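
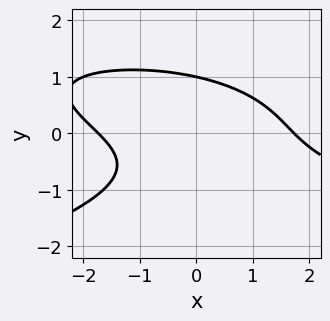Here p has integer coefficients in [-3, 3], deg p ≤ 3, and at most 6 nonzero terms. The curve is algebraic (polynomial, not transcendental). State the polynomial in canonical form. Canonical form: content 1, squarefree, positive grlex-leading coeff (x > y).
1. deg p = 3. The shape is more complex than any degree-2 curve.
2. Checking where it meets the axes: one y-axis crossing is at y = 1.
3. Together with the visible shape, these determine p as stated.

3*y^3 + x^2 + 2*x*y - 3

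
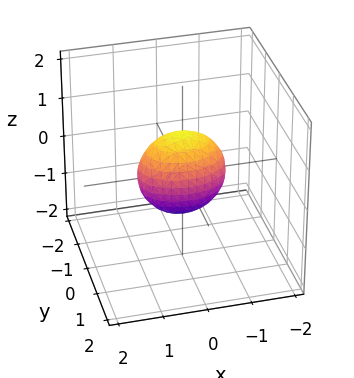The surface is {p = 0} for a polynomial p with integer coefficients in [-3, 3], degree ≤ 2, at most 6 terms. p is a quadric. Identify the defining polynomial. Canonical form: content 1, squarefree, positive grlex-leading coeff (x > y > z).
The degree is 2 — a closed, bounded, convex surface; a quadric.
Symmetries: the y ↦ −y reflection is a symmetry, so y appears only in even powers; the x ↦ −x reflection is a symmetry, so x appears only in even powers; mirror symmetry z ↦ −z ⇒ only even powers of z.
Reading off the gridlines: among the integer gridlines, it crosses the x-axis at x ∈ {-1, 1}; among the integer gridlines, it crosses the z-axis at z ∈ {-1, 1}.
Fitting integer coefficients to these (and the overall shape) gives p.

x^2 + 2*y^2 + z^2 - 1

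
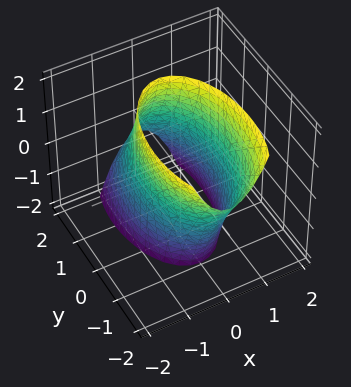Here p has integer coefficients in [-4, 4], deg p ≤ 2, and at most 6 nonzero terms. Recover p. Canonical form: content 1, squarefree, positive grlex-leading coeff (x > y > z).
First, the degree is 2 — a generic line meets the surface in up to 2 points.
Then, from the visible intercepts: it misses every integer gridline on the z-axis; among the integer gridlines, it crosses the x-axis at x ∈ {-1, 1}.
Finally, solving for integer coefficients yields p as stated.

3*x^2 + y^2 + y*z - 3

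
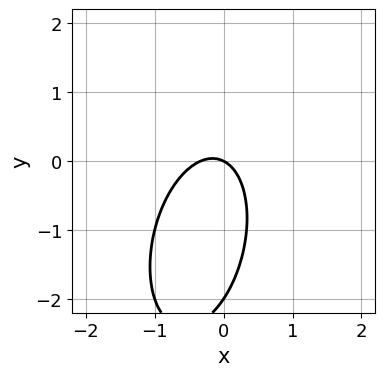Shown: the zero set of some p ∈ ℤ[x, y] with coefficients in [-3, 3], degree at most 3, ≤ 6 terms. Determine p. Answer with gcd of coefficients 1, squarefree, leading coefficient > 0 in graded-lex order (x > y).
3*x^2 - x*y + y^2 + x + 2*y

1. The degree is 2 — a generic line meets the curve in up to 2 points.
2. Observable constraints: among the integer gridlines, it crosses the y-axis at y ∈ {-2, 0}; it meets the x-axis at x = 0 (among the integer gridlines).
3. Solving for integer coefficients yields p as stated.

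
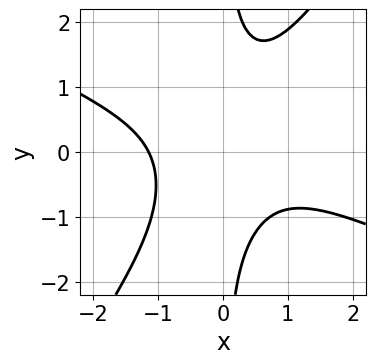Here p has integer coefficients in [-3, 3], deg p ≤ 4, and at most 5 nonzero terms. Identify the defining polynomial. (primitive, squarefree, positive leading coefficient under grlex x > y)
First, degree: a generic line meets the curve in up to 3 points, so deg p = 3.
Next, observable constraints: it misses every integer gridline on the y-axis.
Finally, the integer polynomial consistent with all of this is the stated p.

2*x^3 + 3*x^2*y - 3*x*y^2 + 3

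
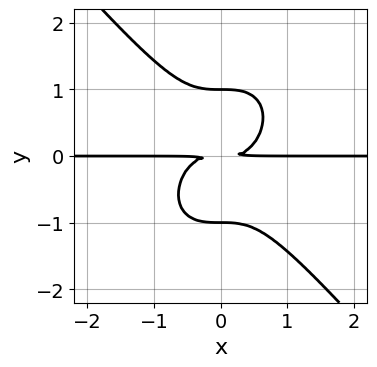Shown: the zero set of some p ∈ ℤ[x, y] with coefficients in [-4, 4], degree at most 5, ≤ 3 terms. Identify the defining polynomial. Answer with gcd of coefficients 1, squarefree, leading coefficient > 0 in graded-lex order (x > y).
(a) The degree is 4 — the shape is more complex than any degree-3 curve.
(b) Observable constraints: among the integer gridlines, it crosses the y-axis at y ∈ {-1, 1}; the visible x-axis segment lies entirely on the curve.
(c) Putting this together gives p.

3*x^3*y + 2*y^4 - 2*y^2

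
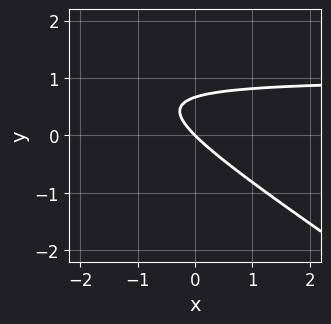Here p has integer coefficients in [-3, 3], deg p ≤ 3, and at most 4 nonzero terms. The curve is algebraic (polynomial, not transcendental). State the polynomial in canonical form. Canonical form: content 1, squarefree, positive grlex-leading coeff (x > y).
1. The degree is 2 — a generic line meets the curve in up to 2 points.
2. From the visible intercepts: it crosses the y-axis at the gridline y = 0; it meets the x-axis at x = 0 (among the integer gridlines).
3. Solving for integer coefficients yields p as stated.

2*x*y + 3*y^2 - 2*x - 2*y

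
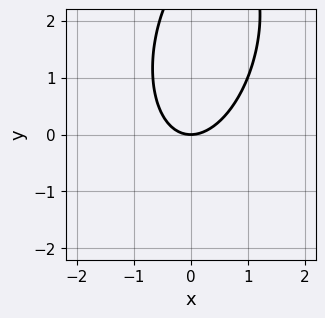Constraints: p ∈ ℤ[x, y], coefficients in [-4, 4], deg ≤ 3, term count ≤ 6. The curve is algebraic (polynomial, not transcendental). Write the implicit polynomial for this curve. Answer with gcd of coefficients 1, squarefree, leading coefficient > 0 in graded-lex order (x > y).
3*x^2 - x*y + y^2 - 3*y

1. Degree: no degree-1 curve has this shape, so deg p = 2.
2. From the axis intercepts and sections: it crosses the x-axis at the gridline x = 0; one y-axis crossing is at y = 0.
3. The integer polynomial consistent with all of this is the stated p.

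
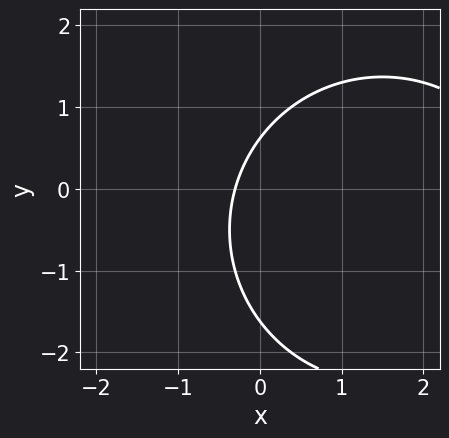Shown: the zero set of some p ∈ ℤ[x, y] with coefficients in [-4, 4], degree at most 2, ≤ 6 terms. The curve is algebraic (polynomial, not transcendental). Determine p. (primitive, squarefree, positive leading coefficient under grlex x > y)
(a) Degree: a generic line meets the curve in up to 2 points, so deg p = 2.
(b) Solving for integer coefficients yields p as stated.

x^2 + y^2 - 3*x + y - 1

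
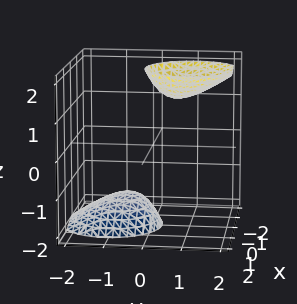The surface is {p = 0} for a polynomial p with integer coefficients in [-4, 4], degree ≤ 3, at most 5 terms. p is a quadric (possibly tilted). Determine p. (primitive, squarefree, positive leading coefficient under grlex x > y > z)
3*x^2 + 3*y^2 - 3*y*z - z^2 + 3

The picture has 2 separate pieces.
The degree is 2 — the shape is more complex than any degree-1 surface.
Checking where it meets the axes: it misses every integer gridline on the x-axis; no y-intercept at any integer in the box.
Matching integer coefficients to the picture gives p.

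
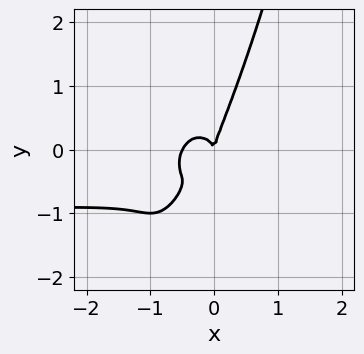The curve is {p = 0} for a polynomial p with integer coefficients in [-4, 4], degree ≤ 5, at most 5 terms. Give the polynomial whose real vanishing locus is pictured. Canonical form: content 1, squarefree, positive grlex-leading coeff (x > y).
First, the degree is 4 — the shape is more complex than any degree-3 curve.
Next, against the integer gridlines: it crosses the y-axis at the gridline y = 0; one x-axis crossing is at x = 0.
Finally, together with the visible shape, these determine p as stated.

2*x^3*y + 2*x^3 + 2*x*y^2 - y^3 + x^2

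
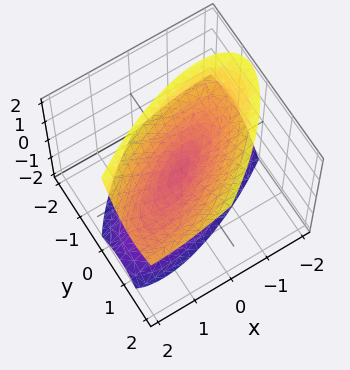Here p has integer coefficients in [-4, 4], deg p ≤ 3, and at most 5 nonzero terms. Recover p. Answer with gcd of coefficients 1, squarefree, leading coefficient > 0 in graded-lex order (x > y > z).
(a) Degree: a generic line meets the surface in up to 2 points, so deg p = 2.
(b) Against the integer gridlines: it crosses the x-axis at the gridline x = 0; it crosses the z-axis at the gridline z = 0; one y-axis crossing is at y = 0.
(c) Putting this together gives p.

x^2 - 2*x*y + 2*y^2 - y*z - z^2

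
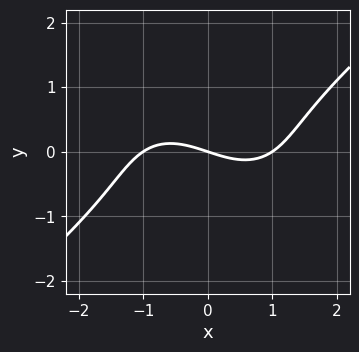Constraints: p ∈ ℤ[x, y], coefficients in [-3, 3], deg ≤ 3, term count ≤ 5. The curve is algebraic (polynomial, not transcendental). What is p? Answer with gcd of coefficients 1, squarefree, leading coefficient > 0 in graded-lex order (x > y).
(a) The degree is 3 — a generic line meets the curve in up to 3 points.
(b) Against the integer gridlines: among the integer gridlines, it crosses the x-axis at x ∈ {-1, 0, 1}; one y-axis crossing is at y = 0.
(c) The integer polynomial consistent with all of this is the stated p.

x^3 - 2*y^3 - x - 3*y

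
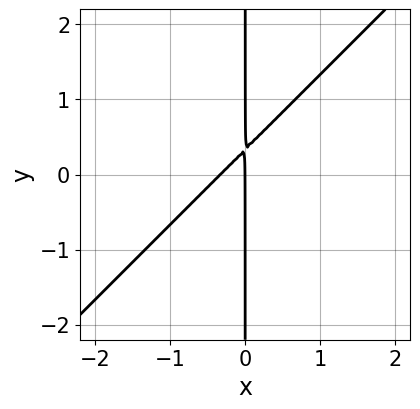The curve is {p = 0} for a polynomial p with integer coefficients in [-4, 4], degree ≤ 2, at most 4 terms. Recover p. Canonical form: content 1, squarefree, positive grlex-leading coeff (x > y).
3*x^2 - 3*x*y + x

1. The degree is 2 — the shape is more complex than any degree-1 curve.
2. Reading off the gridlines: it crosses the x-axis at the gridline x = 0; every point of the y-axis in the box is on the curve.
3. The integer polynomial consistent with all of this is the stated p.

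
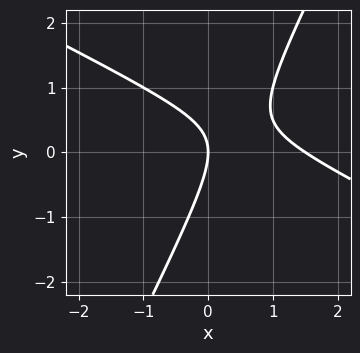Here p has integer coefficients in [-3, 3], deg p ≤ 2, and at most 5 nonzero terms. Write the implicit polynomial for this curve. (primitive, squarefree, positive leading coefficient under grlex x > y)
First, degree: a generic line meets the curve in up to 2 points, so deg p = 2.
Then, observable constraints: it meets the x-axis at x = 0 (among the integer gridlines); one y-axis crossing is at y = 0.
Finally, fitting integer coefficients to these (and the overall shape) gives p.

2*x^2 + 3*x*y - 2*y^2 - 3*x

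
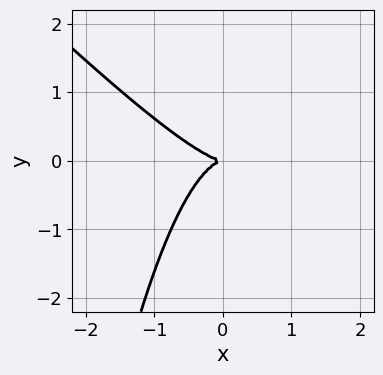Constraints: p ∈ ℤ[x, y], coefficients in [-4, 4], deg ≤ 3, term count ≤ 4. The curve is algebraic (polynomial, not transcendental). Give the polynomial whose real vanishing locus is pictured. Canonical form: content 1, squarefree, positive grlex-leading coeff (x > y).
x^3 + x^2*y + y^2

First, the degree is 3 — no degree-2 curve has this shape.
Then, from the visible intercepts: it meets the y-axis at y = 0 (among the integer gridlines); it meets the x-axis at x = 0 (among the integer gridlines).
Finally, assembling these constraints gives the stated polynomial.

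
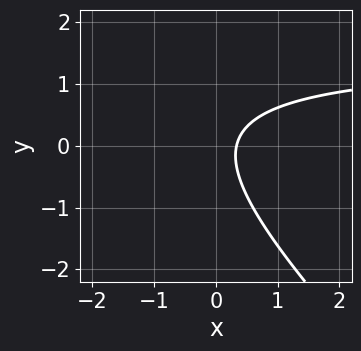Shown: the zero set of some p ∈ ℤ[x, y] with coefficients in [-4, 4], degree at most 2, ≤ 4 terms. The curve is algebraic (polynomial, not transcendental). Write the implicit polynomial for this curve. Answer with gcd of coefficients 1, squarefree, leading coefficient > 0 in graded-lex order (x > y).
2*x*y + 2*y^2 - 3*x + 1

(a) The degree is 2 — the shape is more complex than any degree-1 curve.
(b) Observable constraints: no y-intercept at any integer in the box.
(c) Assembling these constraints gives the stated polynomial.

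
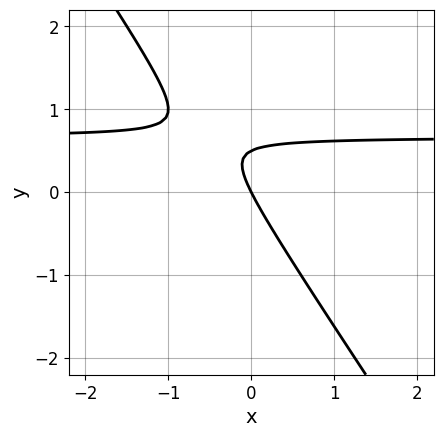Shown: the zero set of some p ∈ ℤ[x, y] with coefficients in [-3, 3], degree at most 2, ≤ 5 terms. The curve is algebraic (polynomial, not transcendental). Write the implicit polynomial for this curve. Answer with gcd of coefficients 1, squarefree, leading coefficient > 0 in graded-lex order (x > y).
3*x*y + 2*y^2 - 2*x - y

deg p = 2.
From the axis intercepts and sections: one y-axis crossing is at y = 0; one x-axis crossing is at x = 0.
Matching integer coefficients to the picture gives p.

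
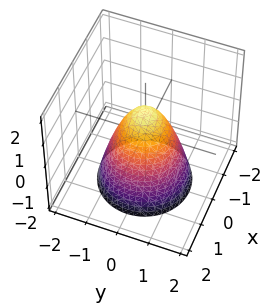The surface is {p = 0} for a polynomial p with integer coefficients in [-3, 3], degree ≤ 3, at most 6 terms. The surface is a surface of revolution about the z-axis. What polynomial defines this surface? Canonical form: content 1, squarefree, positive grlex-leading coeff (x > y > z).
3*x^2 + 3*y^2 + 2*z - 2

1. The degree is 2 — the shape is more complex than any degree-1 surface.
2. By symmetry, the surface is invariant under rotation about z: p = q(x² + y², z).
3. Observable constraints: a circular section at z = 0 has radius between 0 and 1; one z-axis crossing is at z = 1.
4. Assembling these constraints gives the stated polynomial.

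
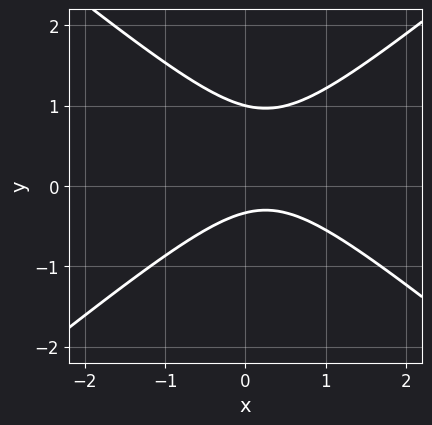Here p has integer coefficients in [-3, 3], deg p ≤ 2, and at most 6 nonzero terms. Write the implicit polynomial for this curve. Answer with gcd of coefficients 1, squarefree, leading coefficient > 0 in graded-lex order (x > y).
2*x^2 - 3*y^2 - x + 2*y + 1

Degree: no degree-1 curve has this shape, so deg p = 2.
From the axis intercepts and sections: the curve avoids every integer x-axis point in the box; one y-axis crossing is at y = 1.
Putting this together gives p.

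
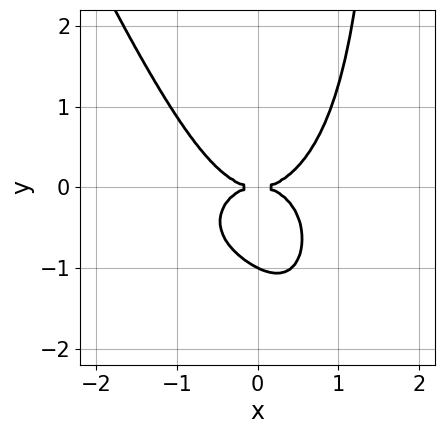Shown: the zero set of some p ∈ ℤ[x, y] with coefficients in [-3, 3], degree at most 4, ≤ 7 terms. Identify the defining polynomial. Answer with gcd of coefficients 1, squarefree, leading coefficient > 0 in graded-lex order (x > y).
2*x^4 + 2*x^2*y^2 + x*y^3 - 2*y^3 - 2*y^2

(a) deg p = 4. No degree-3 curve has this shape.
(b) Reading off the gridlines: it crosses the x-axis at the gridline x = 0; among the integer gridlines, it crosses the y-axis at y ∈ {-1, 0}.
(c) Fitting integer coefficients to these (and the overall shape) gives p.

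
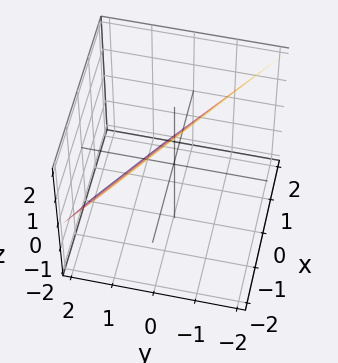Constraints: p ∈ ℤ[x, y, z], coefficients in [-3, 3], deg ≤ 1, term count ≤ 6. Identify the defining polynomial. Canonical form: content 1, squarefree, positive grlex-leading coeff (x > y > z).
2*x + 3*y + 2*z - 2

Degree: the surface is flat (a plane), so deg p = 1.
Checking where it meets the axes: it crosses the x-axis at the gridline x = 1; one z-axis crossing is at z = 1.
These observations pin down the coefficients.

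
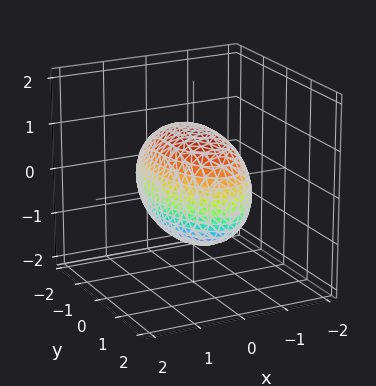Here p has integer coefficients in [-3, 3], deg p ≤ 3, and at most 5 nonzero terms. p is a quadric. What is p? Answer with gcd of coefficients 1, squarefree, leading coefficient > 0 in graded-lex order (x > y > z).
1. deg p = 2. A closed, bounded, convex surface; a quadric.
2. Symmetries: mirror symmetry z ↦ −z ⇒ only even powers of z; mirror symmetry y ↦ −y ⇒ only even powers of y; mirror symmetry x ↦ −x ⇒ only even powers of x.
3. Against the integer gridlines: the x-axis gridline crossings are at x ∈ {-1, 1}.
4. Fitting integer coefficients to these (and the overall shape) gives p.

3*x^2 + y^2 + 2*z^2 - 3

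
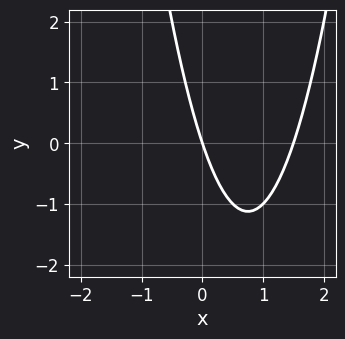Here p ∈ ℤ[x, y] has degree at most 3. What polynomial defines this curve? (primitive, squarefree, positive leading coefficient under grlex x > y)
First, deg p = 2. No degree-1 curve has this shape.
Then, from the axis intercepts and sections: it meets the y-axis at y = 0 (among the integer gridlines); it crosses the x-axis at the gridline x = 0.
Finally, fitting integer coefficients to these (and the overall shape) gives p.

2*x^2 - 3*x - y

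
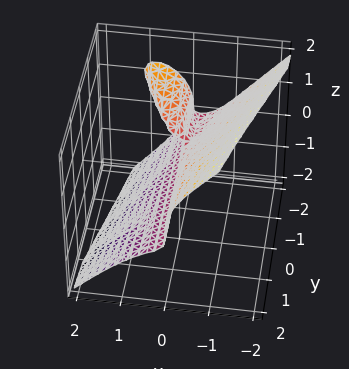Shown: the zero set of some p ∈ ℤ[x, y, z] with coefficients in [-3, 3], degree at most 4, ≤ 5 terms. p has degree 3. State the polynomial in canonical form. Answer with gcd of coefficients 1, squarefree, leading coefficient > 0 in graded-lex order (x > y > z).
3*x^3 + 2*x*y*z + 2*z^3 + x*y + x

(a) deg p = 3.
(b) Against the integer gridlines: it crosses the x-axis at the gridline x = 0; one z-axis crossing is at z = 0; every point of the y-axis in the box is on the surface.
(c) Fitting integer coefficients to these (and the overall shape) gives p.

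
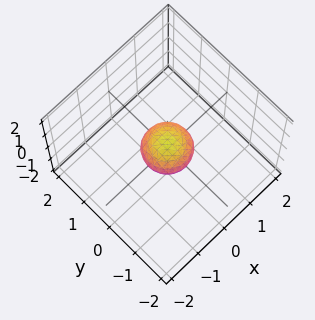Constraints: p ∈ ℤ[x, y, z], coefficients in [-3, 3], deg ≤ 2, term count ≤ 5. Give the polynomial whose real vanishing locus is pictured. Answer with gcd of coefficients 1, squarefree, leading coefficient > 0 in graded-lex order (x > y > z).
2*x^2 + 2*y^2 + 3*z^2 - 1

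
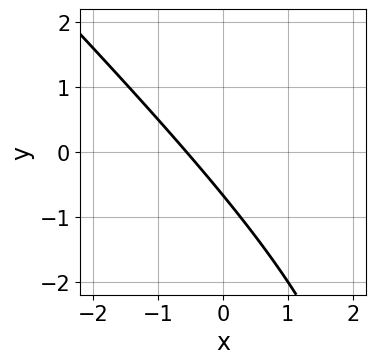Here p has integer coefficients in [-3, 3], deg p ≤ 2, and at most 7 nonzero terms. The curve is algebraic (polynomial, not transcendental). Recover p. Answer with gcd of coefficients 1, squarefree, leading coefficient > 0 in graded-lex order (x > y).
x^2 + x*y - 3*x - 3*y - 2

First, deg p = 2. A generic line meets the curve in up to 2 points.
Finally, matching integer coefficients to the picture gives p.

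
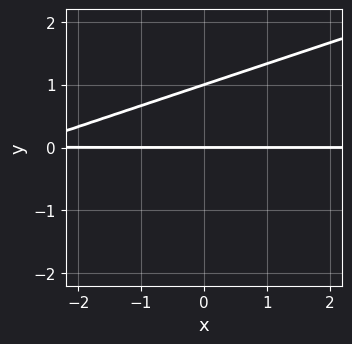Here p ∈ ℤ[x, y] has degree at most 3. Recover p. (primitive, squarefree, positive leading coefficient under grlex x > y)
x*y - 3*y^2 + 3*y

First, degree: the shape is more complex than any degree-1 curve, so deg p = 2.
Next, against the integer gridlines: among the integer gridlines, it crosses the y-axis at y ∈ {0, 1}; every point of the x-axis in the box is on the curve.
Finally, together with the visible shape, these determine p as stated.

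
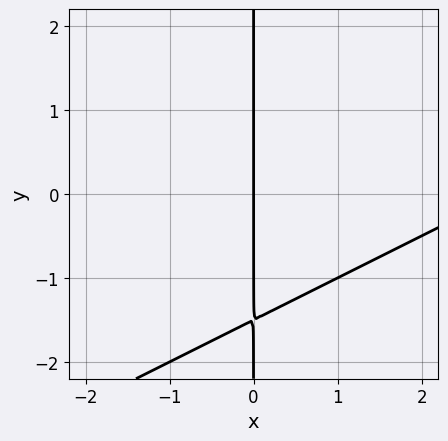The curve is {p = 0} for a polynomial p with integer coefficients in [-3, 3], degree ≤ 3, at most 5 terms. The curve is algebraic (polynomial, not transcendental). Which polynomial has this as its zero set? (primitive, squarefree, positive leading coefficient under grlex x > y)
(a) Degree: the shape is more complex than any degree-1 curve, so deg p = 2.
(b) Reading off the gridlines: one x-axis crossing is at x = 0; the visible y-axis segment lies entirely on the curve.
(c) Fitting integer coefficients to these (and the overall shape) gives p.

x^2 - 2*x*y - 3*x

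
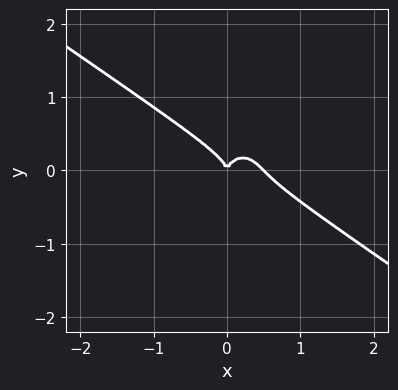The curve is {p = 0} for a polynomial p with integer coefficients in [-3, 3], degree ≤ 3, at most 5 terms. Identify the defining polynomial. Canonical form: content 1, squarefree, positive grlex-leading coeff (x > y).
1. The degree is 3 — the shape is more complex than any degree-2 curve.
2. Reading off the gridlines: one x-axis crossing is at x = 0; it meets the y-axis at y = 0 (among the integer gridlines).
3. Solving for integer coefficients yields p as stated.

2*x^3 + 2*x^2*y + 2*y^3 - x^2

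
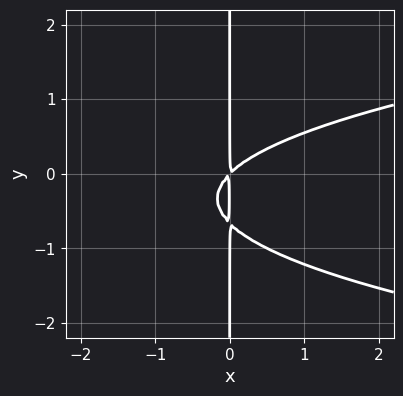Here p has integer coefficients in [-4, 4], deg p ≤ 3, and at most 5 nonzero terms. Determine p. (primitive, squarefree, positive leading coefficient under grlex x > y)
3*x*y^2 - 2*x^2 + 2*x*y

1. Degree: a generic line meets the curve in up to 3 points, so deg p = 3.
2. From the axis intercepts and sections: the visible y-axis segment lies entirely on the curve.
3. Matching integer coefficients to the picture gives p.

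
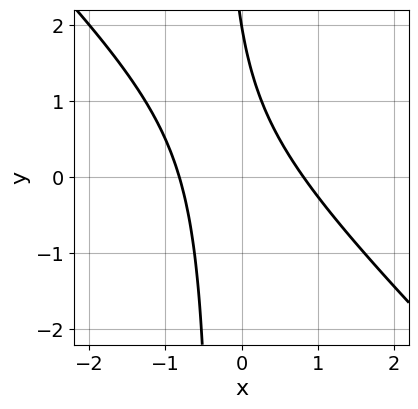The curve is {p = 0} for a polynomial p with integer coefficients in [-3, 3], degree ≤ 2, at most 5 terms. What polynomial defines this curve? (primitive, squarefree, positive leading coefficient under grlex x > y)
3*x^2 + 3*x*y + y - 2

First, the degree is 2 — the shape is more complex than any degree-1 curve.
Next, checking where it meets the axes: it crosses the y-axis at the gridline y = 2.
Finally, assembling these constraints gives the stated polynomial.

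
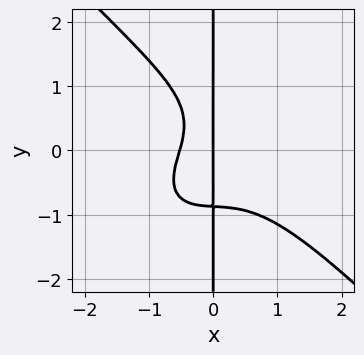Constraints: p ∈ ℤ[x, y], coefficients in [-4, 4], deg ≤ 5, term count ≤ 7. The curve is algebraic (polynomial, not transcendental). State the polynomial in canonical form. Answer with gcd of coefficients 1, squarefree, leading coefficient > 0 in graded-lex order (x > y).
3*x^4 + 3*x*y^3 + 3*x^2*y + 3*x^2 + 2*x

1. The degree is 4 — no degree-3 curve has this shape.
2. From the visible intercepts: it crosses the x-axis at the gridline x = 0; every point of the y-axis in the box is on the curve.
3. Assembling these constraints gives the stated polynomial.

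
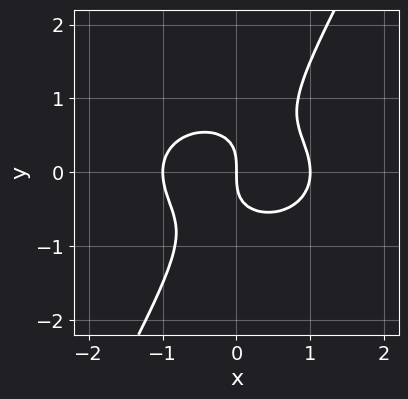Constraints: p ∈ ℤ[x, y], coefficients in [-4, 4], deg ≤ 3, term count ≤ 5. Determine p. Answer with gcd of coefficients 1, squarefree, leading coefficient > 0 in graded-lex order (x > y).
Degree: no degree-2 curve has this shape, so deg p = 3.
Checking where it meets the axes: it crosses the y-axis at the gridline y = 0; the x-axis gridline crossings are at x ∈ {-1, 0, 1}.
The integer polynomial consistent with all of this is the stated p.

2*x^3 + 3*x*y^2 - 2*y^3 - 2*x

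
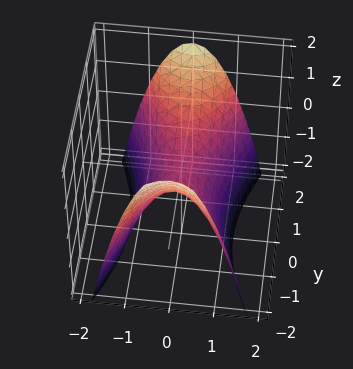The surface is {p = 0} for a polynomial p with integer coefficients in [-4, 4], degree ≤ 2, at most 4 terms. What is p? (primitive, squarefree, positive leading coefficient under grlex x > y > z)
First, the degree is 2 — a hyperbolic paraboloid; a quadric.
Next, symmetries: it's symmetric under y → −y, forcing even powers of y; mirror symmetry x ↦ −x ⇒ only even powers of x.
Then, checking where it meets the axes: one z-axis crossing is at z = 0; one y-axis crossing is at y = 0.
Finally, fitting integer coefficients to these (and the overall shape) gives p.

3*x^2 - y^2 + 2*z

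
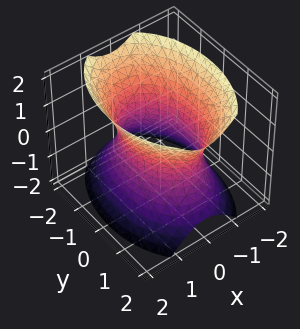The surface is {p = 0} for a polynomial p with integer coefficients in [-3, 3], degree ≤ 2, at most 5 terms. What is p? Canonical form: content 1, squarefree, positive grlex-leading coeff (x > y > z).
2*x^2 + y^2 - z^2 - 2

First, degree: one connected sheet with a waist; a quadric, so deg p = 2.
Then, symmetries: the x ↦ −x reflection is a symmetry, so x appears only in even powers; mirror symmetry y ↦ −y ⇒ only even powers of y; it's symmetric under z → −z, forcing even powers of z.
Next, checking where it meets the axes: it misses every integer gridline on the z-axis; the x-axis gridline crossings are at x ∈ {-1, 1}.
Finally, matching integer coefficients to the picture gives p.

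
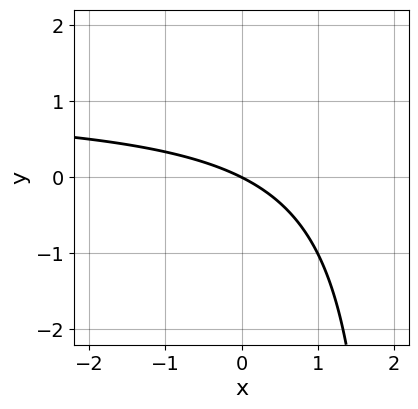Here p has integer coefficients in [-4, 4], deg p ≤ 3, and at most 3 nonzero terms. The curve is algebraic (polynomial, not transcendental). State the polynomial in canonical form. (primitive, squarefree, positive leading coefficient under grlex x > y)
x*y - x - 2*y

Degree: the shape is more complex than any degree-1 curve, so deg p = 2.
Reading off the gridlines: it meets the y-axis at y = 0 (among the integer gridlines); it crosses the x-axis at the gridline x = 0.
The integer polynomial consistent with all of this is the stated p.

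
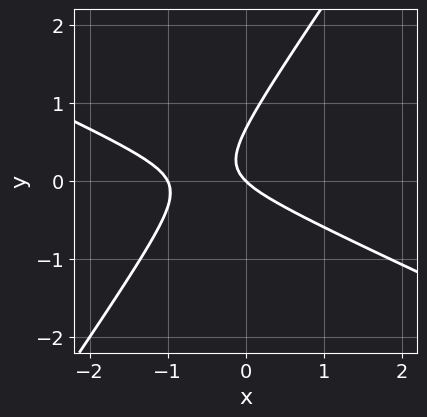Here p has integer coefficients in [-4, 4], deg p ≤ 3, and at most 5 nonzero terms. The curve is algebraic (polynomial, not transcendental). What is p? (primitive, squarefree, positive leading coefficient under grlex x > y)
1. Degree: no degree-1 curve has this shape, so deg p = 2.
2. From the axis intercepts and sections: it meets the y-axis at y = 0 (among the integer gridlines); the x-axis gridline crossings are at x ∈ {-1, 0}.
3. These observations pin down the coefficients.

2*x^2 + 3*x*y - 3*y^2 + 2*x + 2*y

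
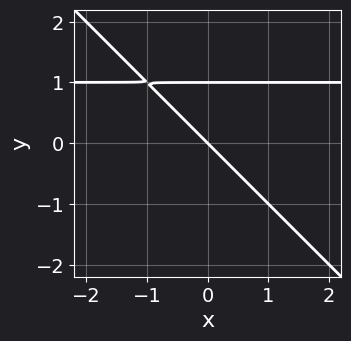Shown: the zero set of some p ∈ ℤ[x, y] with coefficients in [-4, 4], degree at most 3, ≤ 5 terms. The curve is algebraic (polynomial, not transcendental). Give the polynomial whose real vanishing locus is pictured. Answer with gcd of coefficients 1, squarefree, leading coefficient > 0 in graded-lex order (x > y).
First, deg p = 2. The shape is more complex than any degree-1 curve.
Then, observable constraints: the y-axis gridline crossings are at y ∈ {0, 1}; it meets the x-axis at x = 0 (among the integer gridlines).
Finally, matching integer coefficients to the picture gives p.

x*y + y^2 - x - y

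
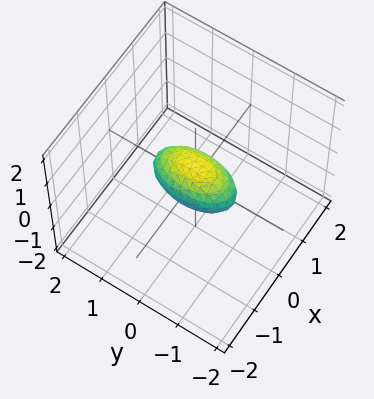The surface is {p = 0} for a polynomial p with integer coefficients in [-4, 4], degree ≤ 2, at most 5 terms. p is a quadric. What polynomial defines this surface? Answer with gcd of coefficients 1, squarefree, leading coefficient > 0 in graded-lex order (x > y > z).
deg p = 2.
Symmetries: the y ↦ −y reflection is a symmetry, so y appears only in even powers; mirror symmetry z ↦ −z ⇒ only even powers of z; mirror symmetry x ↦ −x ⇒ only even powers of x.
Reading off the gridlines: the y-axis gridline crossings are at y ∈ {-1, 1}.
Fitting integer coefficients to these (and the overall shape) gives p.

3*x^2 + y^2 + 2*z^2 - 1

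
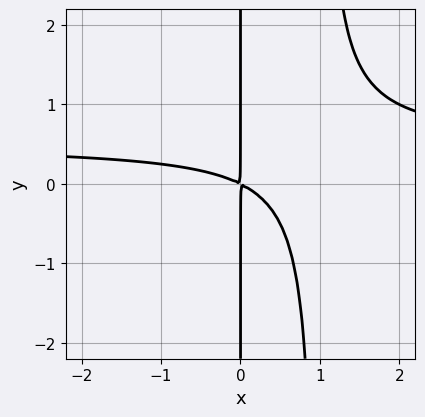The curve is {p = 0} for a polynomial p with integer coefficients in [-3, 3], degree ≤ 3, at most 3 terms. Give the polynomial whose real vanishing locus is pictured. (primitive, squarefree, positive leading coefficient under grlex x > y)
2*x^2*y - x^2 - 2*x*y

1. Degree: the shape is more complex than any degree-2 curve, so deg p = 3.
2. Observable constraints: every point of the y-axis in the box is on the curve.
3. Together with the visible shape, these determine p as stated.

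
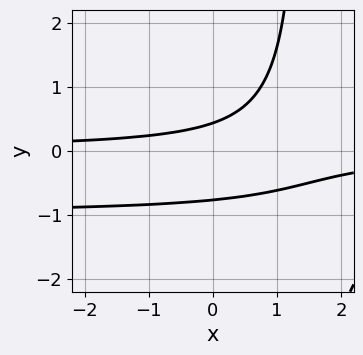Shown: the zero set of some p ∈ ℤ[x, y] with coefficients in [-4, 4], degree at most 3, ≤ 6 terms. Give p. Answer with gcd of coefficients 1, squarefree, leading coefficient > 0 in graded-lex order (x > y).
2*x*y^2 + 2*x*y - 3*y^2 - y + 1

1. The degree is 3 — no degree-2 curve has this shape.
2. Against the integer gridlines: no x-intercept at any integer in the box.
3. Together with the visible shape, these determine p as stated.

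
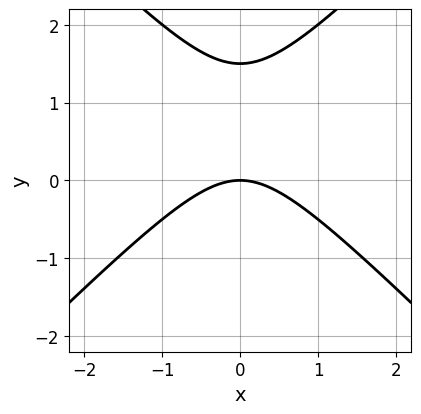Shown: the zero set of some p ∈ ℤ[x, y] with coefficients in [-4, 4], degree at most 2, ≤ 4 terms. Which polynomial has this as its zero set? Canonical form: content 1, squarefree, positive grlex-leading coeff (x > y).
2*x^2 - 2*y^2 + 3*y

The degree is 2 — a generic line meets the curve in up to 2 points.
Symmetries: the x ↦ −x reflection is a symmetry, so x appears only in even powers.
From the axis intercepts and sections: it crosses the x-axis at the gridline x = 0; it meets the y-axis at y = 0 (among the integer gridlines).
Assembling these constraints gives the stated polynomial.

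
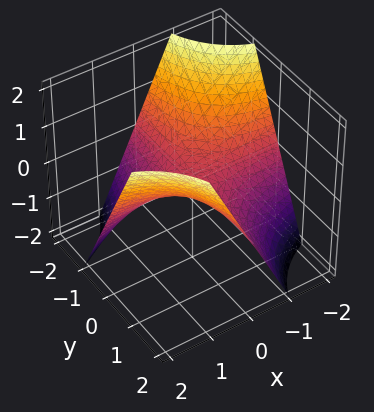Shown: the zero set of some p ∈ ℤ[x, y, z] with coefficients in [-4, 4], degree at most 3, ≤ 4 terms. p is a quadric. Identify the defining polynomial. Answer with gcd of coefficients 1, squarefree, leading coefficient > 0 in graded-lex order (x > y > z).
x*y - z

(a) The degree is 2 — a saddle surface; a quadric.
(b) Against the integer gridlines: every point of the x-axis in the box is on the surface; the visible y-axis segment lies entirely on the surface; it crosses the z-axis at the gridline z = 0.
(c) Assembling these constraints gives the stated polynomial.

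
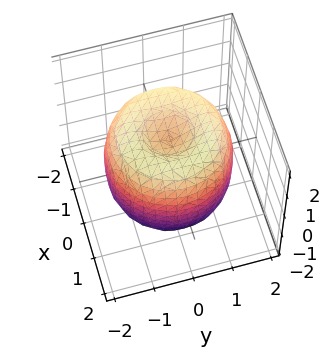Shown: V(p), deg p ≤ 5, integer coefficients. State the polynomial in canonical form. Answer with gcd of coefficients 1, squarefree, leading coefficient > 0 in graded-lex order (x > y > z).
x^4 + 2*x^2*y^2 + y^4 - 2*x^2 - 2*y^2 + z^2 - 1

(a) Degree: a generic line meets the surface in up to 4 points, so deg p = 4.
(b) Symmetries: the surface is invariant under rotation about z: p = q(x² + y², z).
(c) From the axis intercepts and sections: a circular section at z = 0 has radius between 1 and 2; among the integer gridlines, it crosses the z-axis at z ∈ {-1, 1}.
(d) Fitting integer coefficients to these (and the overall shape) gives p.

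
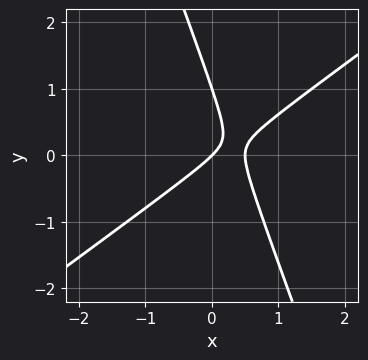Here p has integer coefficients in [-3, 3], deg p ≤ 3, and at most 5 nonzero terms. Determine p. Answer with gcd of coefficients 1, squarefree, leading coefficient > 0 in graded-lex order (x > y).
2*x^2 - 2*x*y - y^2 - x + y

First, degree: the shape is more complex than any degree-1 curve, so deg p = 2.
Next, from the visible intercepts: the y-axis gridline crossings are at y ∈ {0, 1}; one x-axis crossing is at x = 0.
Finally, together with the visible shape, these determine p as stated.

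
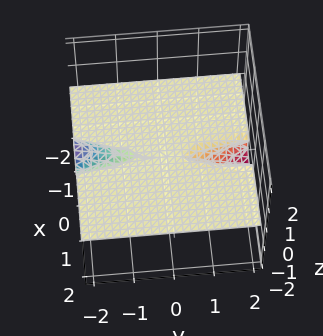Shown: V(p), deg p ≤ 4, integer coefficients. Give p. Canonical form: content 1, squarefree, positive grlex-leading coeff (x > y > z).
deg p = 3. No degree-2 surface has this shape.
Checking where it meets the axes: the visible y-axis segment lies entirely on the surface; it crosses the z-axis at the gridline z = 0; the visible x-axis segment lies entirely on the surface.
Assembling these constraints gives the stated polynomial.

2*x^2*z + y*z^2 + 3*z^3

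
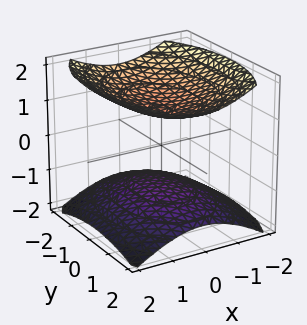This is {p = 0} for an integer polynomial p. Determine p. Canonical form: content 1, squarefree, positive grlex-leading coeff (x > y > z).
2*x^2 + y^2 - 3*z^2 + 3

There are 2 components. Treating them together as one polynomial.
The degree is 2 — two sheets facing apart; a quadric.
Symmetries: the z ↦ −z reflection is a symmetry, so z appears only in even powers; mirror symmetry x ↦ −x ⇒ only even powers of x; mirror symmetry y ↦ −y ⇒ only even powers of y.
From the visible intercepts: it misses every integer gridline on the y-axis; among the integer gridlines, it crosses the z-axis at z ∈ {-1, 1}; no x-intercept at any integer in the box.
These observations pin down the coefficients.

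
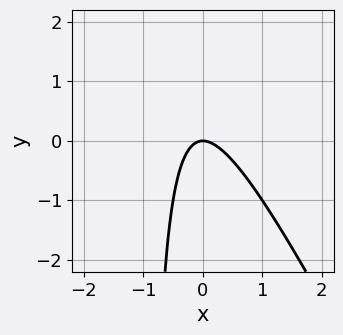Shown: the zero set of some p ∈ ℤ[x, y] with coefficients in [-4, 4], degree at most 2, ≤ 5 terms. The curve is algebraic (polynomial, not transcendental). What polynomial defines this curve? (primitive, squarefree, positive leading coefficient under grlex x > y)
2*x^2 + x*y + y

First, deg p = 2. The shape is more complex than any degree-1 curve.
Then, from the visible intercepts: it meets the y-axis at y = 0 (among the integer gridlines); one x-axis crossing is at x = 0.
Finally, assembling these constraints gives the stated polynomial.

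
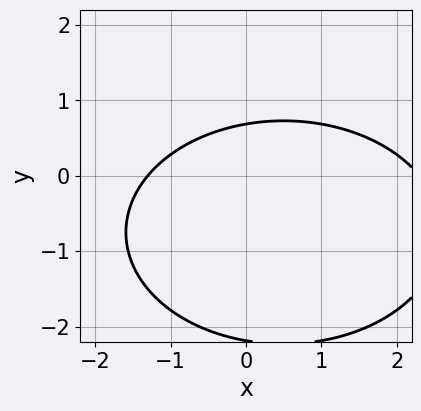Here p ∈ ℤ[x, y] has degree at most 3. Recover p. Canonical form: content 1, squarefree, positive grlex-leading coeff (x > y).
Degree: no degree-1 curve has this shape, so deg p = 2.
The integer polynomial consistent with all of this is the stated p.

x^2 + 2*y^2 - x + 3*y - 3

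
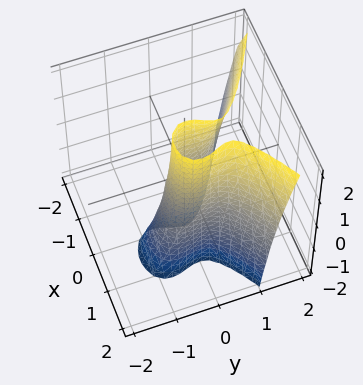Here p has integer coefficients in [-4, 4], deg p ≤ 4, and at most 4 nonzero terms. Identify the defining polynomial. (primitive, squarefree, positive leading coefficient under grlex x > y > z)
1. The degree is 3 — the shape is more complex than any degree-2 surface.
2. Observable constraints: among the integer gridlines, it crosses the x-axis at x ∈ {0, 1}; every point of the z-axis in the box is on the surface; one y-axis crossing is at y = 0.
3. Fitting integer coefficients to these (and the overall shape) gives p.

2*y^3 - y^2*z - 2*x^2 + 2*x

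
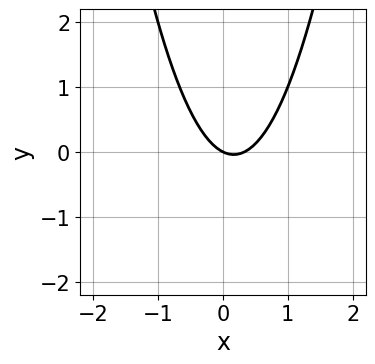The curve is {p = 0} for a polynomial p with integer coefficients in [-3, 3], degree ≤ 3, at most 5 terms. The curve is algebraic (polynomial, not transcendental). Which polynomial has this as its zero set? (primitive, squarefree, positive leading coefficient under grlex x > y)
3*x^2 - x - 2*y

1. deg p = 2. No degree-1 curve has this shape.
2. Against the integer gridlines: it crosses the y-axis at the gridline y = 0; one x-axis crossing is at x = 0.
3. Putting this together gives p.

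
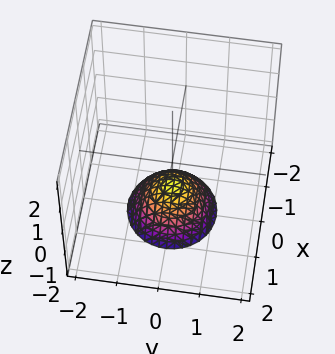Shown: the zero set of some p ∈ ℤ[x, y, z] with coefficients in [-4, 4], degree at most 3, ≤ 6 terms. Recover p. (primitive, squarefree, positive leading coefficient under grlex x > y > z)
x^2 + y^2 + z + 1

(a) Degree: a generic line meets the surface in up to 2 points, so deg p = 2.
(b) By symmetry, the z-axis is an axis of rotation, so x and y enter only as x² + y².
(c) Against the integer gridlines: it meets the z-axis at z = -1 (among the integer gridlines); the surface avoids every integer x-axis point in the box; a circular section at z = -2 has radius exactly 1.
(d) Putting this together gives p.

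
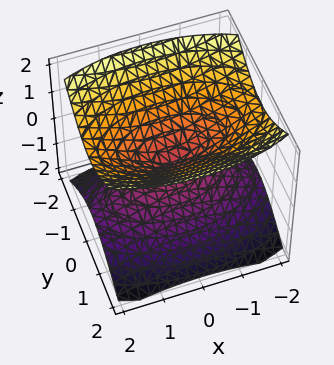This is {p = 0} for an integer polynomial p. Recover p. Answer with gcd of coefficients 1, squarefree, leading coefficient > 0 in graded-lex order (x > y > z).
x^2 + 3*y^2 - 3*z^2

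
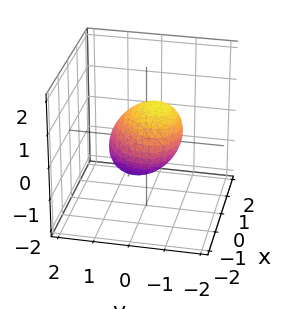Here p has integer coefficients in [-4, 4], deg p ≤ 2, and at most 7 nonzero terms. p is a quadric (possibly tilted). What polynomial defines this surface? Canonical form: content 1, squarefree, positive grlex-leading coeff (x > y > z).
2*x^2 - x*y + 3*y^2 + 2*y*z + 3*z^2 - 3

1. deg p = 2. No degree-1 surface has this shape.
2. Checking where it meets the axes: the z-axis gridline crossings are at z ∈ {-1, 1}; among the integer gridlines, it crosses the y-axis at y ∈ {-1, 1}.
3. Assembling these constraints gives the stated polynomial.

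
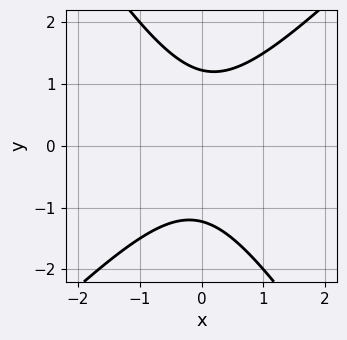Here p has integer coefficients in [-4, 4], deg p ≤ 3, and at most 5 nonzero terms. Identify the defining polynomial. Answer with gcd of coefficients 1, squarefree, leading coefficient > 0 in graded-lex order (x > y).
3*x^2 - x*y - 2*y^2 + 3

The degree is 2 — no degree-1 curve has this shape.
Observable constraints: it misses every integer gridline on the x-axis.
Matching integer coefficients to the picture gives p.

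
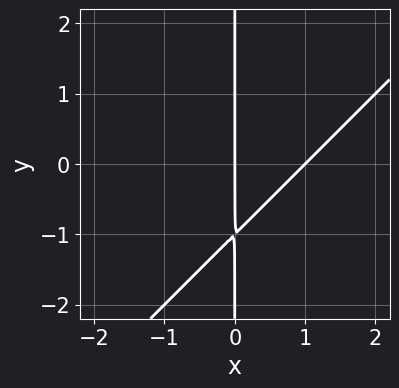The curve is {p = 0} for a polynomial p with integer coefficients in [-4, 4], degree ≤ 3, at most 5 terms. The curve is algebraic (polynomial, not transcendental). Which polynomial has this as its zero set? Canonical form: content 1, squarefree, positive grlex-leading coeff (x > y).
First, degree: no degree-1 curve has this shape, so deg p = 2.
Then, against the integer gridlines: among the integer gridlines, it crosses the x-axis at x ∈ {0, 1}; every point of the y-axis in the box is on the curve.
Finally, together with the visible shape, these determine p as stated.

x^2 - x*y - x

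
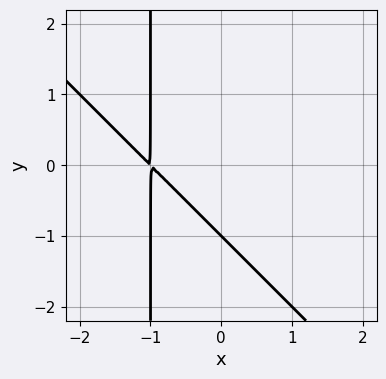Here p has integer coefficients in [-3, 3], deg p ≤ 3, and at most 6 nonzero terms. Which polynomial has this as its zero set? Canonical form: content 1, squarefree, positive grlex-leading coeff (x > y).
x^2 + x*y + 2*x + y + 1

(a) deg p = 2. No degree-1 curve has this shape.
(b) From the axis intercepts and sections: it meets the y-axis at y = -1 (among the integer gridlines).
(c) Together with the visible shape, these determine p as stated.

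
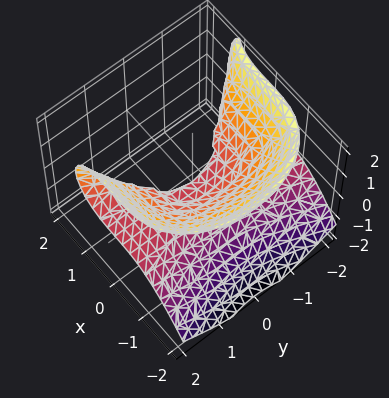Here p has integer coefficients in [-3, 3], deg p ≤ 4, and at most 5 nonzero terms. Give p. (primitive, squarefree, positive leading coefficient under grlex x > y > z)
x^3 - y^2*z + 2*z^2

Degree: no degree-2 surface has this shape, so deg p = 3.
Against the integer gridlines: every point of the y-axis in the box is on the surface; one z-axis crossing is at z = 0; it meets the x-axis at x = 0 (among the integer gridlines).
Matching integer coefficients to the picture gives p.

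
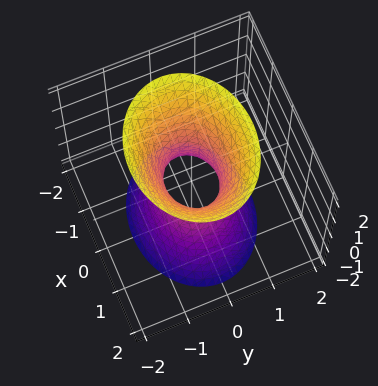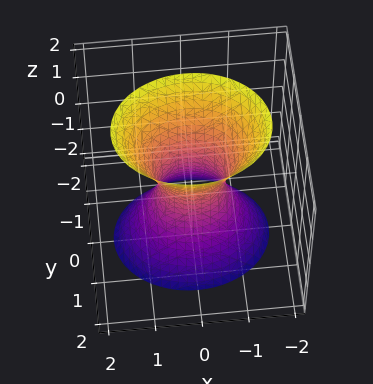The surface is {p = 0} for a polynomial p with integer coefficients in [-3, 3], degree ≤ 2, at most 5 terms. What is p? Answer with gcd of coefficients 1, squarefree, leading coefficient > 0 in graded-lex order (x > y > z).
First, the degree is 2 — an hourglass — one-sheet hyperboloid; a quadric.
Next, symmetries: mirror symmetry z ↦ −z ⇒ only even powers of z; it's symmetric under x → −x, forcing even powers of x; mirror symmetry y ↦ −y ⇒ only even powers of y.
Next, reading off the gridlines: no z-intercept at any integer in the box.
Finally, matching integer coefficients to the picture gives p.

2*x^2 + 3*y^2 - z^2 - 1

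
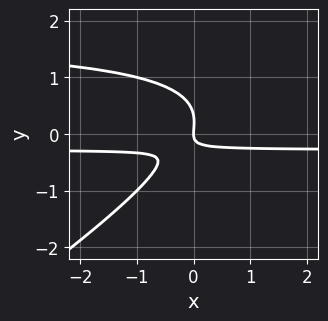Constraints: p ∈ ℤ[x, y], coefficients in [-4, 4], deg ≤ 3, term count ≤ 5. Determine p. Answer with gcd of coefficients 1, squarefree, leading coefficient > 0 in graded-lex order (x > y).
2*x*y^2 - 3*y^3 - 3*x*y + y^2 - x

(a) The degree is 3 — a generic line meets the curve in up to 3 points.
(b) From the axis intercepts and sections: it crosses the x-axis at the gridline x = 0; it meets the y-axis at y = 0 (among the integer gridlines).
(c) Putting this together gives p.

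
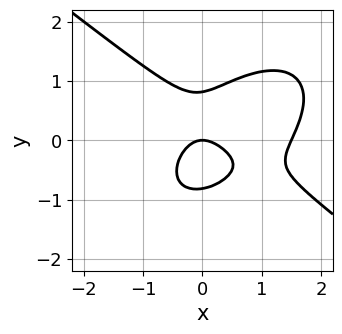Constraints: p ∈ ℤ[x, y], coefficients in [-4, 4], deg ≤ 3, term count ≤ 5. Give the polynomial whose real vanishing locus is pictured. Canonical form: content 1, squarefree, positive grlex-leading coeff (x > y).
1. The degree is 3 — no degree-2 curve has this shape.
2. From the visible intercepts: it crosses the y-axis at the gridline y = 0; it crosses the x-axis at the gridline x = 0.
3. Fitting integer coefficients to these (and the overall shape) gives p.

2*x^3 - x*y^2 + 3*y^3 - 3*x^2 - 2*y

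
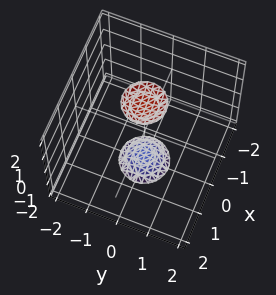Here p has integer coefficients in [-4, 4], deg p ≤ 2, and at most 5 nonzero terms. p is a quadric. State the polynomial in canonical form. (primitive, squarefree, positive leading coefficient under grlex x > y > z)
First, I count 2 distinct pieces.
Then, degree: two sheets facing apart; a quadric, so deg p = 2.
Next, symmetries: mirror symmetry z ↦ −z ⇒ only even powers of z; rotational symmetry about the z-axis ⇒ p depends on x, y only through x² + y².
Then, from the axis intercepts and sections: a circular section at z = -2 has radius between 0 and 1; it misses every integer gridline on the y-axis; it misses every integer gridline on the x-axis.
Finally, putting this together gives p.

3*x^2 + 3*y^2 - z^2 + 3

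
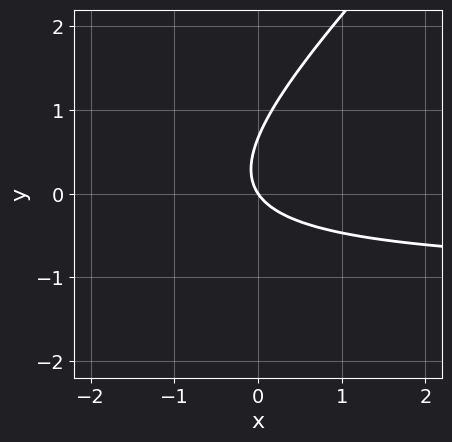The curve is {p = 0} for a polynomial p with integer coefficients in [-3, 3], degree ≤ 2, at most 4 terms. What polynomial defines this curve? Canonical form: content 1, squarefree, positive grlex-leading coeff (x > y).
3*x*y - 3*y^2 + 3*x + 2*y

(a) Degree: no degree-1 curve has this shape, so deg p = 2.
(b) Reading off the gridlines: it crosses the y-axis at the gridline y = 0; it crosses the x-axis at the gridline x = 0.
(c) Assembling these constraints gives the stated polynomial.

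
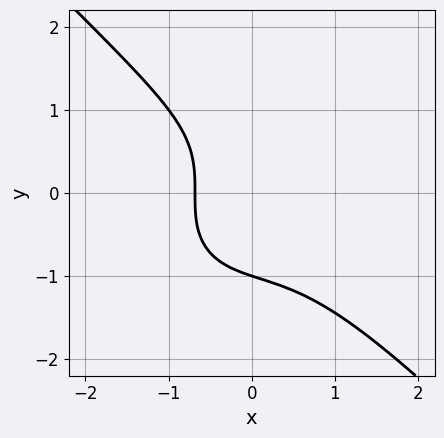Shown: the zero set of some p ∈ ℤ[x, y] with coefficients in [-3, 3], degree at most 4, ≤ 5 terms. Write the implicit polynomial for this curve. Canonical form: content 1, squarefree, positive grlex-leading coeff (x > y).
x^3 + y^3 + x + 1

(a) Degree: the shape is more complex than any degree-2 curve, so deg p = 3.
(b) Reading off the gridlines: it meets the y-axis at y = -1 (among the integer gridlines).
(c) Together with the visible shape, these determine p as stated.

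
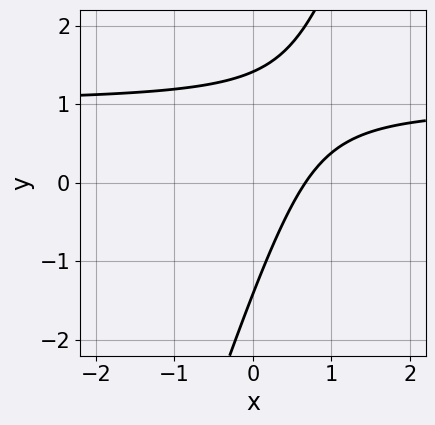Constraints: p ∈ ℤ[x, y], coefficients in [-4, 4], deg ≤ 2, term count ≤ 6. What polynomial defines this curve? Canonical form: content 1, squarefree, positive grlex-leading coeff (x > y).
First, the degree is 2 — a generic line meets the curve in up to 2 points.
Finally, matching integer coefficients to the picture gives p.

3*x*y - y^2 - 3*x + 2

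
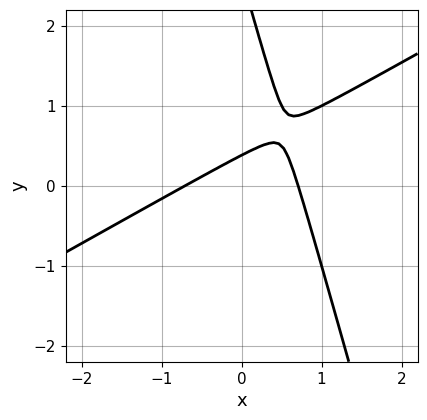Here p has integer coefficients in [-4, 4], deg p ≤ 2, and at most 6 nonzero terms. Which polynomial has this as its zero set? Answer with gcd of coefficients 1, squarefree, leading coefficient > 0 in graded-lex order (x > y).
2*x^2 - 3*x*y - y^2 + 3*y - 1

First, degree: no degree-1 curve has this shape, so deg p = 2.
Finally, solving for integer coefficients yields p as stated.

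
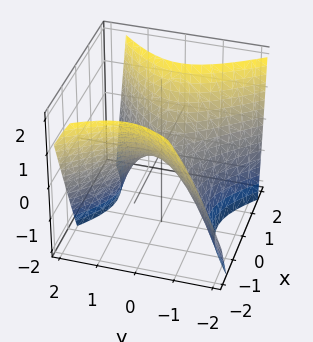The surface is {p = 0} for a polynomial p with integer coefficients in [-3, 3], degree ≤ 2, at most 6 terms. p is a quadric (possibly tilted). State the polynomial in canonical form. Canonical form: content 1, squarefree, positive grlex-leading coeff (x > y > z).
1. Degree: no degree-1 surface has this shape, so deg p = 2.
2. Against the integer gridlines: it meets the z-axis at z = 0 (among the integer gridlines); it meets the y-axis at y = 0 (among the integer gridlines).
3. Together with the visible shape, these determine p as stated.

3*x^2 - x*y + x*z - 3*y^2 - 3*z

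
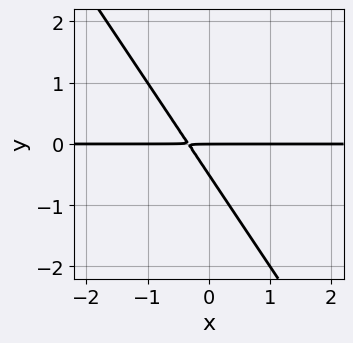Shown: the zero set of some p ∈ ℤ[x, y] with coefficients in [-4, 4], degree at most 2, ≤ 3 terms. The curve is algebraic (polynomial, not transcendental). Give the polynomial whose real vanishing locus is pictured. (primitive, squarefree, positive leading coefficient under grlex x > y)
3*x*y + 2*y^2 + y

First, deg p = 2.
Then, observable constraints: every point of the x-axis in the box is on the curve; it crosses the y-axis at the gridline y = 0.
Finally, assembling these constraints gives the stated polynomial.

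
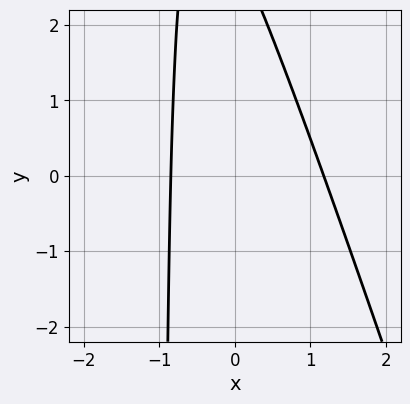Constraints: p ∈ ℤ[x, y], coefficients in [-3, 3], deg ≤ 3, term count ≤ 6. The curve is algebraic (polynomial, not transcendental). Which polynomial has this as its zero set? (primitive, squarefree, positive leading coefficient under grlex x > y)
First, the degree is 2 — a generic line meets the curve in up to 2 points.
Next, checking where it meets the axes: it misses every integer gridline on the y-axis.
Finally, putting this together gives p.

3*x^2 + x*y - x + y - 3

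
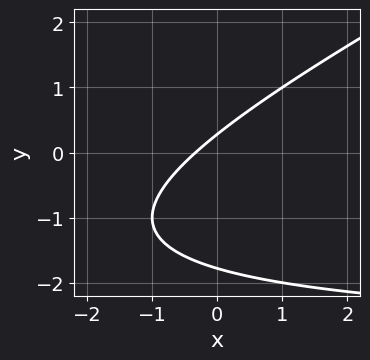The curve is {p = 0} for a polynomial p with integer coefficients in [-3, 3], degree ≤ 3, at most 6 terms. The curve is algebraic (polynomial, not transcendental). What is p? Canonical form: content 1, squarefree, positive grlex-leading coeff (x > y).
x*y - 2*y^2 + 3*x - 3*y + 1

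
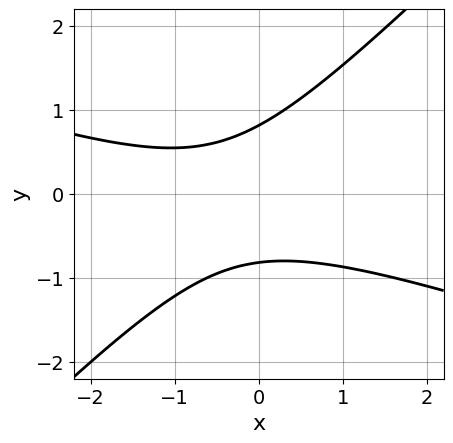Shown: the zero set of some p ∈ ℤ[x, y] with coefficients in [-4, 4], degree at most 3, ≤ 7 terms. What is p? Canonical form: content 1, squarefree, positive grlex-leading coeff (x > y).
x^2 + 2*x*y - 3*y^2 + x + 2

First, deg p = 2. The shape is more complex than any degree-1 curve.
Then, against the integer gridlines: no x-intercept at any integer in the box.
Finally, matching integer coefficients to the picture gives p.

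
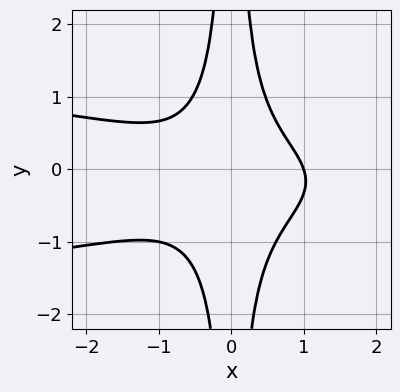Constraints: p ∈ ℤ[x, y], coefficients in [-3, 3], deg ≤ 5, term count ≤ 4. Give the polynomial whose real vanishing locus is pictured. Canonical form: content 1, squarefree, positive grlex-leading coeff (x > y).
(a) Degree: no degree-3 curve has this shape, so deg p = 4.
(b) Checking where it meets the axes: it crosses the x-axis at the gridline x = 1; no y-intercept at any integer in the box.
(c) Putting this together gives p.

3*x^2*y^2 + x^3 + x^2*y - 1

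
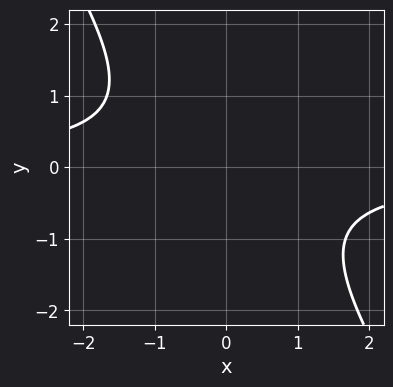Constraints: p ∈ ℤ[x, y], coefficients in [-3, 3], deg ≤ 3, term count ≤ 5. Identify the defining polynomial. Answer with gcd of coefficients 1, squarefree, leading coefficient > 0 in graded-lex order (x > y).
3*x*y + 2*y^2 + 3

First, deg p = 2. A generic line meets the curve in up to 2 points.
Next, observable constraints: the curve avoids every integer x-axis point in the box; it misses every integer gridline on the y-axis.
Finally, together with the visible shape, these determine p as stated.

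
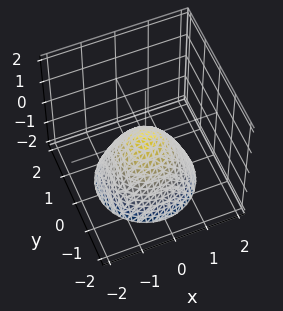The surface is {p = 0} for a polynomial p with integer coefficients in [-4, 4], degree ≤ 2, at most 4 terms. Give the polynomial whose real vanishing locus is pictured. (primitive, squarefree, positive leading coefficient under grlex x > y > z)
deg p = 2. A single bowl opening along one axis; a quadric.
By symmetry, the surface is invariant under rotation about z: p = q(x² + y², z).
From the axis intercepts and sections: it crosses the x-axis at the gridline x = 0; it meets the z-axis at z = 0 (among the integer gridlines); a circular section at z = -1 has radius exactly 1.
Matching integer coefficients to the picture gives p.

x^2 + y^2 + z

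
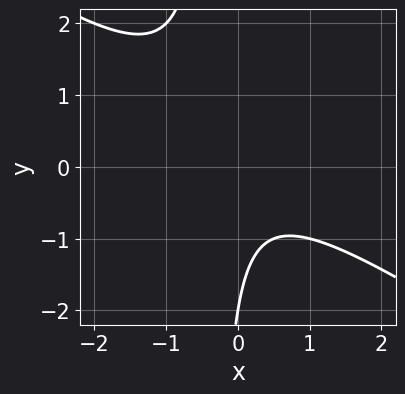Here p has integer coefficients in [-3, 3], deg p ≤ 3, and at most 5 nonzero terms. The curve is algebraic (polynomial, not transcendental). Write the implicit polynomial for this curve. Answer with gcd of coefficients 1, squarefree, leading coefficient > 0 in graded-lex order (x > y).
2*x^2 + 3*x*y + y + 2

First, deg p = 2.
Then, from the visible intercepts: no x-intercept at any integer in the box; it crosses the y-axis at the gridline y = -2.
Finally, matching integer coefficients to the picture gives p.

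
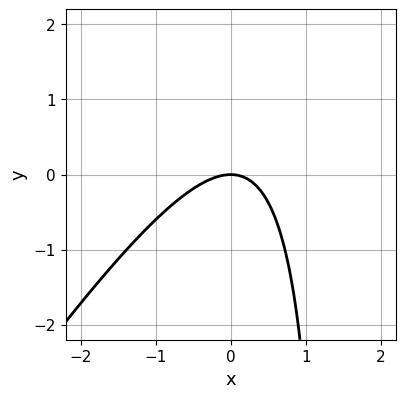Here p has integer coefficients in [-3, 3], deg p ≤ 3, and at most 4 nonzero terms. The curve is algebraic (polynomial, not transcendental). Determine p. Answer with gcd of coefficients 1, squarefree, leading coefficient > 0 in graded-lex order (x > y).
Degree: no degree-1 curve has this shape, so deg p = 2.
From the axis intercepts and sections: it crosses the y-axis at the gridline y = 0; one x-axis crossing is at x = 0.
Together with the visible shape, these determine p as stated.

3*x^2 - 2*x*y + 3*y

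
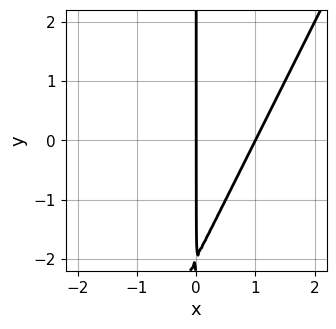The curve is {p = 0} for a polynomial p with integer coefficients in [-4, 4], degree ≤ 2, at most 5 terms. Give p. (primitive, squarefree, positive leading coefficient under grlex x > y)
2*x^2 - x*y - 2*x

(a) deg p = 2. No degree-1 curve has this shape.
(b) Observable constraints: among the integer gridlines, it crosses the x-axis at x ∈ {0, 1}; every point of the y-axis in the box is on the curve.
(c) The integer polynomial consistent with all of this is the stated p.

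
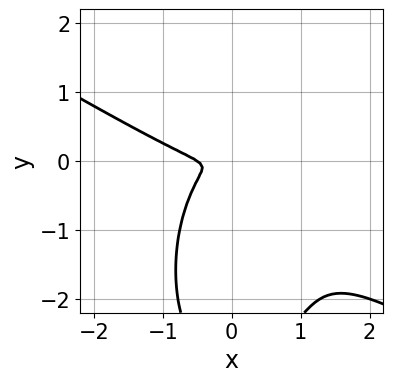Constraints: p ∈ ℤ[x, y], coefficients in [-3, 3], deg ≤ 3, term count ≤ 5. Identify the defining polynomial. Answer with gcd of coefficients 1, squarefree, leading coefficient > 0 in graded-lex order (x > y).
2*x^3 + 3*x^2*y + y^3 + x^2 + 3*y^2

(a) The degree is 3 — a generic line meets the curve in up to 3 points.
(b) The integer polynomial consistent with all of this is the stated p.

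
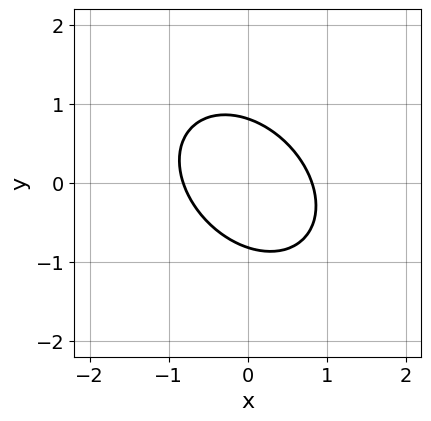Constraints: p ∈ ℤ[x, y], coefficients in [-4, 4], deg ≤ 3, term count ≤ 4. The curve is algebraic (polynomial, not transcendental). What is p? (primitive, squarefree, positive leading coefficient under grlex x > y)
3*x^2 + 2*x*y + 3*y^2 - 2

deg p = 2. The shape is more complex than any degree-1 curve.
Solving for integer coefficients yields p as stated.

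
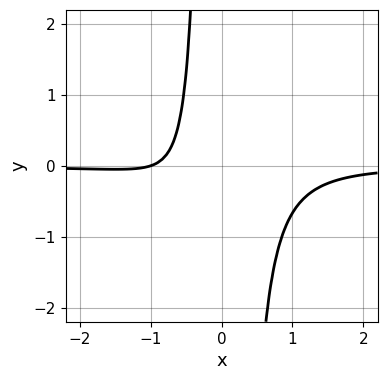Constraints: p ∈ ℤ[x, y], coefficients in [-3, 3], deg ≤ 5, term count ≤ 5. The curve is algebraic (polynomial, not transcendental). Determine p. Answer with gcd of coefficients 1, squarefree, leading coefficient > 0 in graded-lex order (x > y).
1. deg p = 4.
2. Reading off the gridlines: it misses every integer gridline on the y-axis; it meets the x-axis at x = -1 (among the integer gridlines).
3. Fitting integer coefficients to these (and the overall shape) gives p.

3*x^3*y + x + 1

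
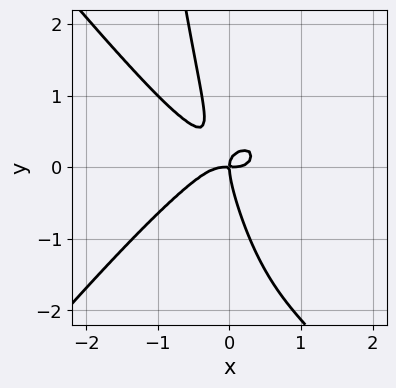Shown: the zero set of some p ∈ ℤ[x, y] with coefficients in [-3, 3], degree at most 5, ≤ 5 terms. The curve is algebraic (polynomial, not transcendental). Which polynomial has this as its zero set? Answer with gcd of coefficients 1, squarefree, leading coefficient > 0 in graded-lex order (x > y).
3*x^4 - 2*x^2*y^2 + 3*x*y^2 + y^3 - x*y

deg p = 4. The shape is more complex than any degree-3 curve.
Against the integer gridlines: it crosses the x-axis at the gridline x = 0; it crosses the y-axis at the gridline y = 0.
Together with the visible shape, these determine p as stated.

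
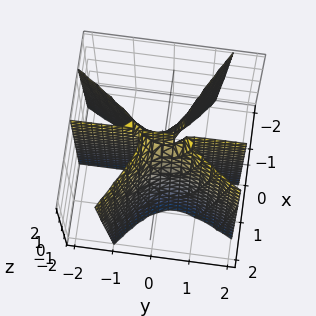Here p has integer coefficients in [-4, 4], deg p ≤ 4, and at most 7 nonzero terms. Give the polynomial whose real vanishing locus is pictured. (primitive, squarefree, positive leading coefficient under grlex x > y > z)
3*x^3 + 3*x^2*y - 3*x*y^2 + x*z - x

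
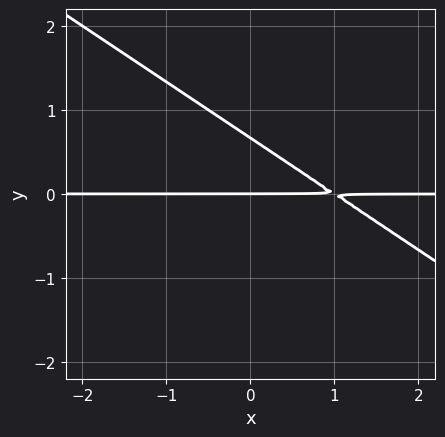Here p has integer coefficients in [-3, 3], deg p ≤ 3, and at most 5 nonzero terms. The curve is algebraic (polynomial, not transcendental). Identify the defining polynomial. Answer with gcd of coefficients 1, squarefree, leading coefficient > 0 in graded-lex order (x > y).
2*x*y + 3*y^2 - 2*y

First, deg p = 2. No degree-1 curve has this shape.
Then, against the integer gridlines: the visible x-axis segment lies entirely on the curve; it crosses the y-axis at the gridline y = 0.
Finally, fitting integer coefficients to these (and the overall shape) gives p.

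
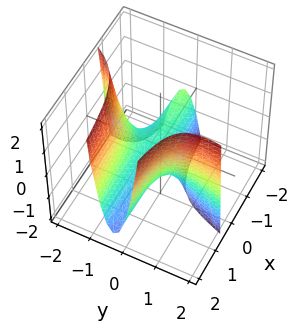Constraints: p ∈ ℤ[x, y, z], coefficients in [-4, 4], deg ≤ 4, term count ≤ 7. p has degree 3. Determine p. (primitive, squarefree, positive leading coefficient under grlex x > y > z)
3*x*y^2 - y^3 + 2*x*y - z - 1

(a) deg p = 3. No degree-2 surface has this shape.
(b) Reading off the gridlines: one z-axis crossing is at z = -1; the surface avoids every integer x-axis point in the box; one y-axis crossing is at y = -1.
(c) Matching integer coefficients to the picture gives p.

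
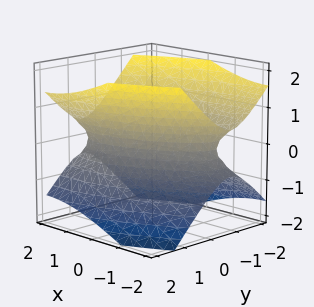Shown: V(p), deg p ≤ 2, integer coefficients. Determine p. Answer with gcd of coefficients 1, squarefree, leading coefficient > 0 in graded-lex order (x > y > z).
x^2 - 2*x*y + 3*y^2 - 3*z^2 - 2

First, deg p = 2.
Next, from the visible intercepts: it misses every integer gridline on the z-axis.
Finally, solving for integer coefficients yields p as stated.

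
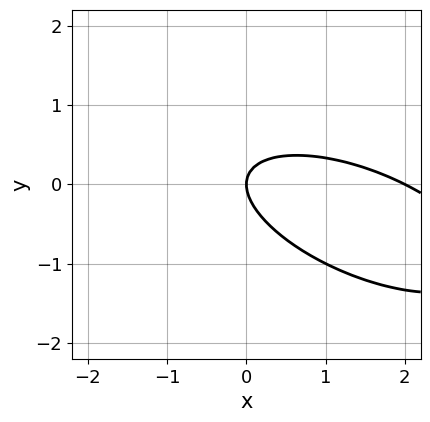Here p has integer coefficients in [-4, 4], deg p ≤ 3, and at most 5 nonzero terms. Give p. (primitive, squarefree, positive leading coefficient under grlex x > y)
x^2 + 2*x*y + 3*y^2 - 2*x

Degree: a generic line meets the curve in up to 2 points, so deg p = 2.
Observable constraints: among the integer gridlines, it crosses the x-axis at x ∈ {0, 2}; one y-axis crossing is at y = 0.
These observations pin down the coefficients.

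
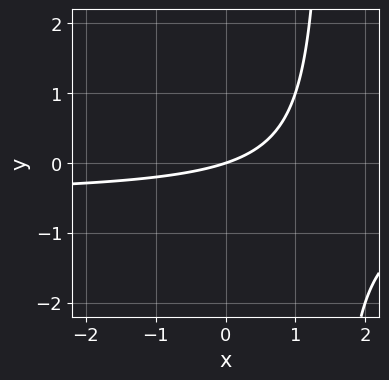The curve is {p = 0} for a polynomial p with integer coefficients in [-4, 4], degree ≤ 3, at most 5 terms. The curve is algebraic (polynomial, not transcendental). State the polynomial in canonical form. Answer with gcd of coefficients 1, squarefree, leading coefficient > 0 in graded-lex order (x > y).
First, deg p = 2. No degree-1 curve has this shape.
Next, from the axis intercepts and sections: it meets the x-axis at x = 0 (among the integer gridlines); one y-axis crossing is at y = 0.
Finally, solving for integer coefficients yields p as stated.

2*x*y + x - 3*y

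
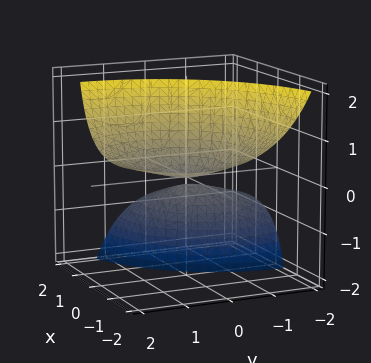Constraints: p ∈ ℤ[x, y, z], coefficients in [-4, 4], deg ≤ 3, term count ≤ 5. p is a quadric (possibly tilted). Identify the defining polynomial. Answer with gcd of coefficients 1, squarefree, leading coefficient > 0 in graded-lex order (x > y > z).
(a) There are 2 components. They look like related sheets of one shape, so recover p as a whole.
(b) Degree: a generic line meets the surface in up to 2 points, so deg p = 2.
(c) Reading off the gridlines: one x-axis crossing is at x = 0; it crosses the y-axis at the gridline y = 0; one z-axis crossing is at z = 0.
(d) Fitting integer coefficients to these (and the overall shape) gives p.

x^2 + 3*x*z + y^2 - 2*y*z - z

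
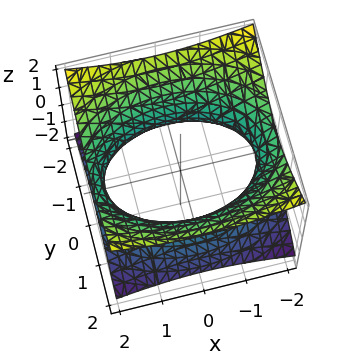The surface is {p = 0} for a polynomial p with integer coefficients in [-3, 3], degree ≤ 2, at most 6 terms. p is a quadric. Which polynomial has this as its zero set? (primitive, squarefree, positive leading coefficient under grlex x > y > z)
deg p = 2. One connected sheet with a waist; a quadric.
Symmetries: the y ↦ −y reflection is a symmetry, so y appears only in even powers; mirror symmetry x ↦ −x ⇒ only even powers of x; the z ↦ −z reflection is a symmetry, so z appears only in even powers.
Checking where it meets the axes: no z-intercept at any integer in the box.
These observations pin down the coefficients.

x^2 + 2*y^2 - 3*z^2 - 3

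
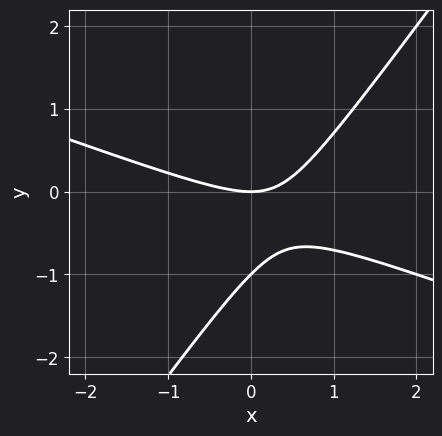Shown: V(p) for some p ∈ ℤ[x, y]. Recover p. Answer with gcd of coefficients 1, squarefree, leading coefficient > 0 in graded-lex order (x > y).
1. Degree: the shape is more complex than any degree-1 curve, so deg p = 2.
2. Reading off the gridlines: among the integer gridlines, it crosses the y-axis at y ∈ {-1, 0}; one x-axis crossing is at x = 0.
3. Together with the visible shape, these determine p as stated.

x^2 + 2*x*y - 2*y^2 - 2*y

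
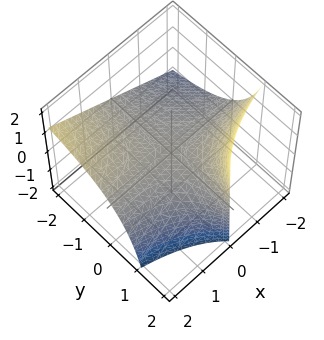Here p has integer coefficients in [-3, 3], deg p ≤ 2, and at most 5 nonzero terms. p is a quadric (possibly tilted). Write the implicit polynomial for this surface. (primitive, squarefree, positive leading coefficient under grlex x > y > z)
x*y - y*z + 2*z

(a) Degree: a generic line meets the surface in up to 2 points, so deg p = 2.
(b) Observable constraints: one z-axis crossing is at z = 0; every point of the x-axis in the box is on the surface.
(c) Matching integer coefficients to the picture gives p. Check: (0, 2, 0) on the y-axis lies on the surface, and p(0, 2, 0) = 0. ✓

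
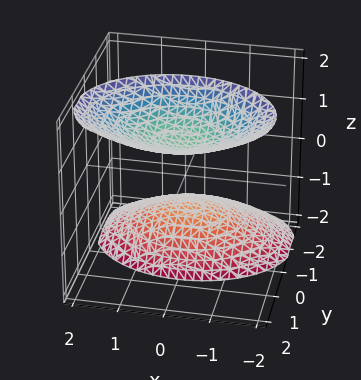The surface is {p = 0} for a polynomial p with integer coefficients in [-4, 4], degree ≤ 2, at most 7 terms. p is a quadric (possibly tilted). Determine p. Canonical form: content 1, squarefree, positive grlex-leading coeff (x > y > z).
2*x^2 + 3*y^2 - 3*y*z - 2*z^2 + 3

(a) The picture has 2 separate pieces. Treating them together as one polynomial.
(b) deg p = 2. The shape is more complex than any degree-1 surface.
(c) From the axis intercepts and sections: no x-intercept at any integer in the box; no y-intercept at any integer in the box.
(d) Matching integer coefficients to the picture gives p.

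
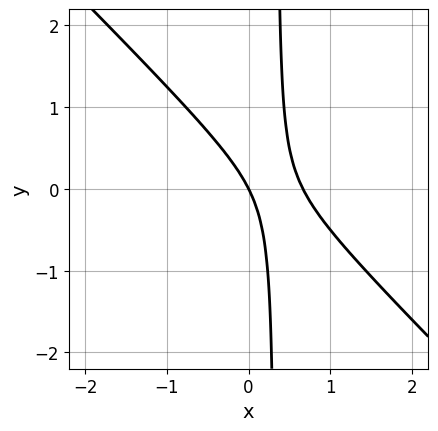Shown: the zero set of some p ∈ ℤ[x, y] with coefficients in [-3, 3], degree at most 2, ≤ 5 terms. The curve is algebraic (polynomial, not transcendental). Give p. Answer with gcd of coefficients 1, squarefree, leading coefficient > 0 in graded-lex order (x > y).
(a) Degree: a generic line meets the curve in up to 2 points, so deg p = 2.
(b) Observable constraints: one y-axis crossing is at y = 0; it crosses the x-axis at the gridline x = 0.
(c) Matching integer coefficients to the picture gives p.

3*x^2 + 3*x*y - 2*x - y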